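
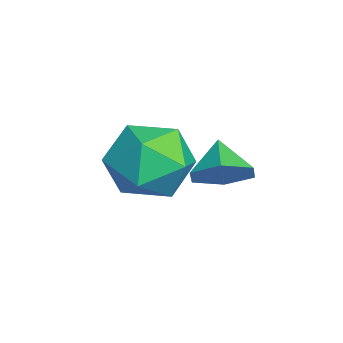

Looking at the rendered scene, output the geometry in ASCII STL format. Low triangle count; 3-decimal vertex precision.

solid 
facet normal -0.683 0.177 0.709
outer loop
vertex 0.352 1.664 1.276
vertex 0.901 0.869 2.003
vertex 1.226 2.033 2.026
endloop
endfacet
facet normal -0.580 0.756 0.304
outer loop
vertex 0.352 1.664 1.276
vertex 1.226 2.033 2.026
vertex 1.183 2.455 0.893
endloop
endfacet
facet normal -0.724 0.581 -0.372
outer loop
vertex 0.352 1.664 1.276
vertex 1.183 2.455 0.893
vertex 0.83 1.552 0.171
endloop
endfacet
facet normal -0.917 -0.106 -0.386
outer loop
vertex 0.352 1.664 1.276
vertex 0.83 1.552 0.171
vertex 0.655 0.572 0.856
endloop
endfacet
facet normal -0.891 -0.356 0.283
outer loop
vertex 0.352 1.664 1.276
vertex 0.655 0.572 0.856
vertex 0.901 0.869 2.003
endloop
endfacet
facet normal 0.111 0.933 0.343
outer loop
vertex 1.183 2.455 0.893
vertex 1.226 2.033 2.026
vertex 2.245 2.148 1.384
endloop
endfacet
facet normal -0.055 -0.004 0.998
outer loop
vertex 1.226 2.033 2.026
vertex 0.901 0.869 2.003
vertex 2.07 1.168 2.069
endloop
endfacet
facet normal -0.393 -0.866 0.309
outer loop
vertex 0.901 0.869 2.003
vertex 0.655 0.572 0.856
vertex 1.717 0.265 1.347
endloop
endfacet
facet normal -0.435 -0.463 -0.773
outer loop
vertex 0.655 0.572 0.856
vertex 0.83 1.552 0.171
vertex 1.674 0.687 0.214
endloop
endfacet
facet normal -0.124 0.649 -0.751
outer loop
vertex 0.83 1.552 0.171
vertex 1.183 2.455 0.893
vertex 1.999 1.851 0.237
endloop
endfacet
facet normal 0.917 0.106 0.386
outer loop
vertex 2.548 1.056 0.964
vertex 2.245 2.148 1.384
vertex 2.07 1.168 2.069
endloop
endfacet
facet normal 0.724 -0.581 0.372
outer loop
vertex 2.548 1.056 0.964
vertex 2.07 1.168 2.069
vertex 1.717 0.265 1.347
endloop
endfacet
facet normal 0.580 -0.756 -0.304
outer loop
vertex 2.548 1.056 0.964
vertex 1.717 0.265 1.347
vertex 1.674 0.687 0.214
endloop
endfacet
facet normal 0.683 -0.177 -0.709
outer loop
vertex 2.548 1.056 0.964
vertex 1.674 0.687 0.214
vertex 1.999 1.851 0.237
endloop
endfacet
facet normal 0.891 0.356 -0.283
outer loop
vertex 2.548 1.056 0.964
vertex 1.999 1.851 0.237
vertex 2.245 2.148 1.384
endloop
endfacet
facet normal 0.435 0.463 0.773
outer loop
vertex 2.07 1.168 2.069
vertex 2.245 2.148 1.384
vertex 1.226 2.033 2.026
endloop
endfacet
facet normal 0.124 -0.649 0.751
outer loop
vertex 1.717 0.265 1.347
vertex 2.07 1.168 2.069
vertex 0.901 0.869 2.003
endloop
endfacet
facet normal -0.111 -0.933 -0.343
outer loop
vertex 1.674 0.687 0.214
vertex 1.717 0.265 1.347
vertex 0.655 0.572 0.856
endloop
endfacet
facet normal 0.055 0.004 -0.998
outer loop
vertex 1.999 1.851 0.237
vertex 1.674 0.687 0.214
vertex 0.83 1.552 0.171
endloop
endfacet
facet normal 0.393 0.866 -0.309
outer loop
vertex 2.245 2.148 1.384
vertex 1.999 1.851 0.237
vertex 1.183 2.455 0.893
endloop
endfacet
facet normal 0.781 0.039 -0.623
outer loop
vertex 4.135 2.79 2.576
vertex 3.636 2.87 1.956
vertex 3.908 3.519 2.337
endloop
endfacet
facet normal 0.030 0.320 0.947
outer loop
vertex 4.135 2.79 2.576
vertex 3.908 3.519 2.337
vertex 2.824 2.83 2.604
endloop
endfacet
facet normal 0.781 0.039 -0.623
outer loop
vertex 3.908 3.519 2.337
vertex 3.636 2.87 1.956
vertex 3.409 3.599 1.717
endloop
endfacet
facet normal -0.406 0.806 0.431
outer loop
vertex 3.908 3.519 2.337
vertex 3.409 3.599 1.717
vertex 2.824 2.83 2.604
endloop
endfacet
facet normal 0.781 0.039 -0.623
outer loop
vertex 3.409 3.599 1.717
vertex 3.636 2.87 1.956
vertex 3.137 2.95 1.336
endloop
endfacet
facet normal -0.869 0.464 -0.171
outer loop
vertex 3.409 3.599 1.717
vertex 3.137 2.95 1.336
vertex 2.824 2.83 2.604
endloop
endfacet
facet normal 0.781 0.039 -0.623
outer loop
vertex 3.137 2.95 1.336
vertex 3.636 2.87 1.956
vertex 3.364 2.222 1.575
endloop
endfacet
facet normal -0.896 -0.363 -0.256
outer loop
vertex 3.137 2.95 1.336
vertex 3.364 2.222 1.575
vertex 2.824 2.83 2.604
endloop
endfacet
facet normal 0.781 0.039 -0.623
outer loop
vertex 3.364 2.222 1.575
vertex 3.636 2.87 1.956
vertex 3.863 2.142 2.195
endloop
endfacet
facet normal -0.460 -0.849 0.260
outer loop
vertex 3.364 2.222 1.575
vertex 3.863 2.142 2.195
vertex 2.824 2.83 2.604
endloop
endfacet
facet normal 0.781 0.039 -0.623
outer loop
vertex 3.863 2.142 2.195
vertex 3.636 2.87 1.956
vertex 4.135 2.79 2.576
endloop
endfacet
facet normal 0.003 -0.508 0.861
outer loop
vertex 3.863 2.142 2.195
vertex 4.135 2.79 2.576
vertex 2.824 2.83 2.604
endloop
endfacet

endsolid


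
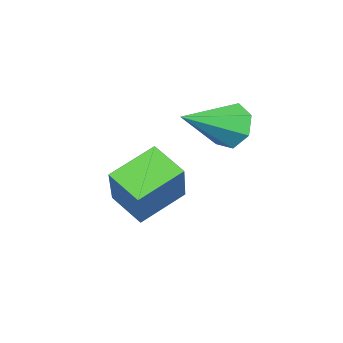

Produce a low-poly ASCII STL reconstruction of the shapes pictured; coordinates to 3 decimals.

solid 
facet normal -0.598 -0.176 -0.782
outer loop
vertex 2.169 -1.944 -3.91
vertex 2.551 -1.116 -4.389
vertex 3.128 -2.711 -4.471
endloop
endfacet
facet normal -0.371 -0.804 0.465
outer loop
vertex 4.169 -2.404 -3.111
vertex 2.169 -1.944 -3.91
vertex 3.128 -2.711 -4.471
endloop
endfacet
facet normal -0.598 -0.176 -0.782
outer loop
vertex 3.128 -2.711 -4.471
vertex 2.551 -1.116 -4.389
vertex 3.51 -1.883 -4.95
endloop
endfacet
facet normal 0.710 -0.568 -0.416
outer loop
vertex 3.51 -1.883 -4.95
vertex 4.169 -2.404 -3.111
vertex 3.128 -2.711 -4.471
endloop
endfacet
facet normal -0.710 0.568 0.416
outer loop
vertex 2.169 -1.944 -3.91
vertex 3.592 -0.809 -3.029
vertex 2.551 -1.116 -4.389
endloop
endfacet
facet normal -0.371 -0.804 0.465
outer loop
vertex 3.21 -1.637 -2.55
vertex 2.169 -1.944 -3.91
vertex 4.169 -2.404 -3.111
endloop
endfacet
facet normal -0.710 0.568 0.416
outer loop
vertex 3.21 -1.637 -2.55
vertex 3.592 -0.809 -3.029
vertex 2.169 -1.944 -3.91
endloop
endfacet
facet normal 0.371 0.804 -0.465
outer loop
vertex 2.551 -1.116 -4.389
vertex 3.592 -0.809 -3.029
vertex 3.51 -1.883 -4.95
endloop
endfacet
facet normal 0.710 -0.568 -0.416
outer loop
vertex 4.551 -1.576 -3.59
vertex 4.169 -2.404 -3.111
vertex 3.51 -1.883 -4.95
endloop
endfacet
facet normal 0.371 0.804 -0.465
outer loop
vertex 3.51 -1.883 -4.95
vertex 3.592 -0.809 -3.029
vertex 4.551 -1.576 -3.59
endloop
endfacet
facet normal 0.598 0.176 0.782
outer loop
vertex 4.551 -1.576 -3.59
vertex 3.21 -1.637 -2.55
vertex 4.169 -2.404 -3.111
endloop
endfacet
facet normal 0.598 0.176 0.782
outer loop
vertex 3.592 -0.809 -3.029
vertex 3.21 -1.637 -2.55
vertex 4.551 -1.576 -3.59
endloop
endfacet
facet normal -0.724 0.529 -0.442
outer loop
vertex 3.162 0.198 -2.35
vertex 2.738 0.028 -1.859
vertex 3.146 0.558 -1.893
endloop
endfacet
facet normal 0.902 0.354 -0.247
outer loop
vertex 3.162 0.198 -2.35
vertex 3.146 0.558 -1.893
vertex 3.882 -0.808 -1.161
endloop
endfacet
facet normal -0.724 0.529 -0.442
outer loop
vertex 3.146 0.558 -1.893
vertex 2.738 0.028 -1.859
vertex 2.823 0.519 -1.411
endloop
endfacet
facet normal 0.641 0.601 0.478
outer loop
vertex 3.146 0.558 -1.893
vertex 2.823 0.519 -1.411
vertex 3.882 -0.808 -1.161
endloop
endfacet
facet normal -0.724 0.529 -0.443
outer loop
vertex 2.823 0.519 -1.411
vertex 2.738 0.028 -1.859
vertex 2.436 0.11 -1.267
endloop
endfacet
facet normal 0.090 0.254 0.963
outer loop
vertex 2.823 0.519 -1.411
vertex 2.436 0.11 -1.267
vertex 3.882 -0.808 -1.161
endloop
endfacet
facet normal -0.724 0.529 -0.443
outer loop
vertex 2.436 0.11 -1.267
vertex 2.738 0.028 -1.859
vertex 2.276 -0.361 -1.568
endloop
endfacet
facet normal -0.332 -0.425 0.842
outer loop
vertex 2.436 0.11 -1.267
vertex 2.276 -0.361 -1.568
vertex 3.882 -0.808 -1.161
endloop
endfacet
facet normal -0.724 0.529 -0.442
outer loop
vertex 2.276 -0.361 -1.568
vertex 2.738 0.028 -1.859
vertex 2.464 -0.539 -2.089
endloop
endfacet
facet normal -0.310 -0.928 0.205
outer loop
vertex 2.276 -0.361 -1.568
vertex 2.464 -0.539 -2.089
vertex 3.882 -0.808 -1.161
endloop
endfacet
facet normal -0.725 0.529 -0.442
outer loop
vertex 2.464 -0.539 -2.089
vertex 2.738 0.028 -1.859
vertex 2.858 -0.29 -2.437
endloop
endfacet
facet normal 0.140 -0.873 -0.467
outer loop
vertex 2.464 -0.539 -2.089
vertex 2.858 -0.29 -2.437
vertex 3.882 -0.808 -1.161
endloop
endfacet
facet normal -0.724 0.530 -0.442
outer loop
vertex 2.858 -0.29 -2.437
vertex 2.738 0.028 -1.859
vertex 3.162 0.198 -2.35
endloop
endfacet
facet normal 0.679 -0.304 -0.668
outer loop
vertex 2.858 -0.29 -2.437
vertex 3.162 0.198 -2.35
vertex 3.882 -0.808 -1.161
endloop
endfacet

endsolid


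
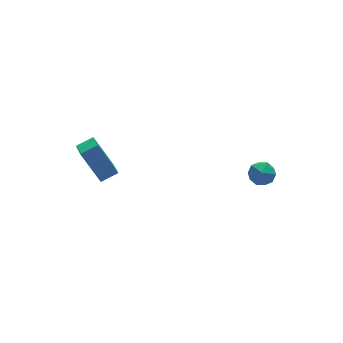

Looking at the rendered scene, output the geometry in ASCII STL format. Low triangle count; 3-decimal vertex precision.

solid 
facet normal 0.086 0.636 0.767
outer loop
vertex 3.032 -1.937 2.296
vertex 2.486 -2.248 2.615
vertex 3.14 -2.479 2.733
endloop
endfacet
facet normal 0.721 0.517 0.463
outer loop
vertex 3.032 -1.937 2.296
vertex 3.14 -2.479 2.733
vertex 3.499 -2.438 2.128
endloop
endfacet
facet normal 0.674 0.704 -0.225
outer loop
vertex 3.032 -1.937 2.296
vertex 3.499 -2.438 2.128
vertex 3.065 -2.18 1.636
endloop
endfacet
facet normal 0.009 0.939 -0.345
outer loop
vertex 3.032 -1.937 2.296
vertex 3.065 -2.18 1.636
vertex 2.439 -2.063 1.937
endloop
endfacet
facet normal -0.353 0.896 0.269
outer loop
vertex 3.032 -1.937 2.296
vertex 2.439 -2.063 1.937
vertex 2.486 -2.248 2.615
endloop
endfacet
facet normal 0.851 -0.184 0.492
outer loop
vertex 3.499 -2.438 2.128
vertex 3.14 -2.479 2.733
vertex 3.241 -3.057 2.343
endloop
endfacet
facet normal -0.175 0.009 0.985
outer loop
vertex 3.14 -2.479 2.733
vertex 2.486 -2.248 2.615
vertex 2.615 -2.94 2.644
endloop
endfacet
facet normal -0.885 0.431 0.179
outer loop
vertex 2.486 -2.248 2.615
vertex 2.439 -2.063 1.937
vertex 2.181 -2.682 2.152
endloop
endfacet
facet normal -0.299 0.497 -0.814
outer loop
vertex 2.439 -2.063 1.937
vertex 3.065 -2.18 1.636
vertex 2.54 -2.641 1.547
endloop
endfacet
facet normal 0.775 0.118 -0.621
outer loop
vertex 3.065 -2.18 1.636
vertex 3.499 -2.438 2.128
vertex 3.194 -2.872 1.665
endloop
endfacet
facet normal -0.009 -0.939 0.345
outer loop
vertex 2.648 -3.183 1.984
vertex 3.241 -3.057 2.343
vertex 2.615 -2.94 2.644
endloop
endfacet
facet normal -0.674 -0.704 0.225
outer loop
vertex 2.648 -3.183 1.984
vertex 2.615 -2.94 2.644
vertex 2.181 -2.682 2.152
endloop
endfacet
facet normal -0.721 -0.517 -0.463
outer loop
vertex 2.648 -3.183 1.984
vertex 2.181 -2.682 2.152
vertex 2.54 -2.641 1.547
endloop
endfacet
facet normal -0.086 -0.636 -0.767
outer loop
vertex 2.648 -3.183 1.984
vertex 2.54 -2.641 1.547
vertex 3.194 -2.872 1.665
endloop
endfacet
facet normal 0.353 -0.896 -0.269
outer loop
vertex 2.648 -3.183 1.984
vertex 3.194 -2.872 1.665
vertex 3.241 -3.057 2.343
endloop
endfacet
facet normal 0.299 -0.497 0.814
outer loop
vertex 2.615 -2.94 2.644
vertex 3.241 -3.057 2.343
vertex 3.14 -2.479 2.733
endloop
endfacet
facet normal -0.775 -0.118 0.621
outer loop
vertex 2.181 -2.682 2.152
vertex 2.615 -2.94 2.644
vertex 2.486 -2.248 2.615
endloop
endfacet
facet normal -0.851 0.184 -0.492
outer loop
vertex 2.54 -2.641 1.547
vertex 2.181 -2.682 2.152
vertex 2.439 -2.063 1.937
endloop
endfacet
facet normal 0.175 -0.009 -0.985
outer loop
vertex 3.194 -2.872 1.665
vertex 2.54 -2.641 1.547
vertex 3.065 -2.18 1.636
endloop
endfacet
facet normal 0.885 -0.431 -0.179
outer loop
vertex 3.241 -3.057 2.343
vertex 3.194 -2.872 1.665
vertex 3.499 -2.438 2.128
endloop
endfacet
facet normal -0.923 0.074 -0.376
outer loop
vertex -3.719 1.658 2.742
vertex -3.503 2.605 2.398
vertex -3.121 0.939 1.134
endloop
endfacet
facet normal -0.209 -0.919 0.333
outer loop
vertex -2.317 0.875 1.462
vertex -3.719 1.658 2.742
vertex -3.121 0.939 1.134
endloop
endfacet
facet normal -0.923 0.074 -0.377
outer loop
vertex -3.121 0.939 1.134
vertex -3.503 2.605 2.398
vertex -2.905 1.886 0.791
endloop
endfacet
facet normal 0.322 -0.386 -0.864
outer loop
vertex -2.905 1.886 0.791
vertex -2.317 0.875 1.462
vertex -3.121 0.939 1.134
endloop
endfacet
facet normal -0.322 0.387 0.864
outer loop
vertex -3.719 1.658 2.742
vertex -2.699 2.541 2.726
vertex -3.503 2.605 2.398
endloop
endfacet
facet normal -0.209 -0.919 0.334
outer loop
vertex -2.915 1.594 3.069
vertex -3.719 1.658 2.742
vertex -2.317 0.875 1.462
endloop
endfacet
facet normal -0.321 0.386 0.865
outer loop
vertex -2.915 1.594 3.069
vertex -2.699 2.541 2.726
vertex -3.719 1.658 2.742
endloop
endfacet
facet normal 0.209 0.919 -0.333
outer loop
vertex -3.503 2.605 2.398
vertex -2.699 2.541 2.726
vertex -2.905 1.886 0.791
endloop
endfacet
facet normal 0.321 -0.387 -0.864
outer loop
vertex -2.101 1.822 1.118
vertex -2.317 0.875 1.462
vertex -2.905 1.886 0.791
endloop
endfacet
facet normal 0.209 0.919 -0.333
outer loop
vertex -2.905 1.886 0.791
vertex -2.699 2.541 2.726
vertex -2.101 1.822 1.118
endloop
endfacet
facet normal 0.923 -0.074 0.377
outer loop
vertex -2.101 1.822 1.118
vertex -2.915 1.594 3.069
vertex -2.317 0.875 1.462
endloop
endfacet
facet normal 0.923 -0.074 0.377
outer loop
vertex -2.699 2.541 2.726
vertex -2.915 1.594 3.069
vertex -2.101 1.822 1.118
endloop
endfacet

endsolid


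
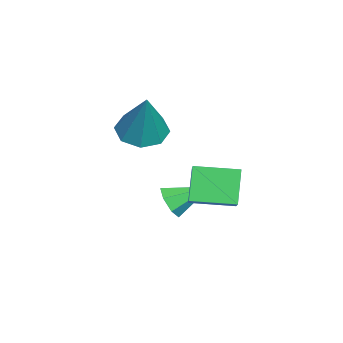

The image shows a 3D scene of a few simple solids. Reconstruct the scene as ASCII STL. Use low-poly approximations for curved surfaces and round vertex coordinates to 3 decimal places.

solid 
facet normal -0.546 -0.006 0.838
outer loop
vertex 1.259 -0.547 0.619
vertex 1.103 0.599 0.526
vertex 0.424 -0.705 0.074
endloop
endfacet
facet normal 0.134 -0.988 0.081
outer loop
vertex 0.997 -0.699 -0.806
vertex 1.259 -0.547 0.619
vertex 0.424 -0.705 0.074
endloop
endfacet
facet normal -0.547 -0.006 0.837
outer loop
vertex 0.424 -0.705 0.074
vertex 1.103 0.599 0.526
vertex 0.268 0.441 -0.02
endloop
endfacet
facet normal -0.827 -0.157 -0.540
outer loop
vertex 0.268 0.441 -0.02
vertex 0.997 -0.699 -0.806
vertex 0.424 -0.705 0.074
endloop
endfacet
facet normal 0.827 0.156 0.540
outer loop
vertex 1.259 -0.547 0.619
vertex 1.676 0.605 -0.354
vertex 1.103 0.599 0.526
endloop
endfacet
facet normal 0.134 -0.988 0.081
outer loop
vertex 1.832 -0.541 -0.26
vertex 1.259 -0.547 0.619
vertex 0.997 -0.699 -0.806
endloop
endfacet
facet normal 0.827 0.157 0.540
outer loop
vertex 1.832 -0.541 -0.26
vertex 1.676 0.605 -0.354
vertex 1.259 -0.547 0.619
endloop
endfacet
facet normal -0.134 0.988 -0.081
outer loop
vertex 1.103 0.599 0.526
vertex 1.676 0.605 -0.354
vertex 0.268 0.441 -0.02
endloop
endfacet
facet normal -0.827 -0.156 -0.540
outer loop
vertex 0.841 0.447 -0.899
vertex 0.997 -0.699 -0.806
vertex 0.268 0.441 -0.02
endloop
endfacet
facet normal -0.134 0.988 -0.081
outer loop
vertex 0.268 0.441 -0.02
vertex 1.676 0.605 -0.354
vertex 0.841 0.447 -0.899
endloop
endfacet
facet normal 0.546 0.006 -0.837
outer loop
vertex 0.841 0.447 -0.899
vertex 1.832 -0.541 -0.26
vertex 0.997 -0.699 -0.806
endloop
endfacet
facet normal 0.546 0.006 -0.838
outer loop
vertex 1.676 0.605 -0.354
vertex 1.832 -0.541 -0.26
vertex 0.841 0.447 -0.899
endloop
endfacet
facet normal 0.171 -0.865 -0.471
outer loop
vertex -0.303 -1.157 -2.11
vertex -0.551 -1.418 -1.721
vertex -0.756 -1.216 -2.166
endloop
endfacet
facet normal -0.024 0.779 -0.627
outer loop
vertex -0.303 -1.157 -2.11
vertex -0.756 -1.216 -2.166
vertex -0.749 -0.422 -1.179
endloop
endfacet
facet normal 0.171 -0.865 -0.472
outer loop
vertex -0.756 -1.216 -2.166
vertex -0.551 -1.418 -1.721
vertex -1.054 -1.427 -1.887
endloop
endfacet
facet normal -0.751 0.517 -0.411
outer loop
vertex -0.756 -1.216 -2.166
vertex -1.054 -1.427 -1.887
vertex -0.749 -0.422 -1.179
endloop
endfacet
facet normal 0.171 -0.865 -0.471
outer loop
vertex -1.054 -1.427 -1.887
vertex -0.551 -1.418 -1.721
vertex -0.974 -1.631 -1.483
endloop
endfacet
facet normal -0.961 0.116 0.249
outer loop
vertex -1.054 -1.427 -1.887
vertex -0.974 -1.631 -1.483
vertex -0.749 -0.422 -1.179
endloop
endfacet
facet normal 0.172 -0.866 -0.470
outer loop
vertex -0.974 -1.631 -1.483
vertex -0.551 -1.418 -1.721
vertex -0.575 -1.674 -1.258
endloop
endfacet
facet normal -0.497 -0.123 0.859
outer loop
vertex -0.974 -1.631 -1.483
vertex -0.575 -1.674 -1.258
vertex -0.749 -0.422 -1.179
endloop
endfacet
facet normal 0.173 -0.866 -0.470
outer loop
vertex -0.575 -1.674 -1.258
vertex -0.551 -1.418 -1.721
vertex -0.158 -1.524 -1.381
endloop
endfacet
facet normal 0.290 -0.020 0.957
outer loop
vertex -0.575 -1.674 -1.258
vertex -0.158 -1.524 -1.381
vertex -0.749 -0.422 -1.179
endloop
endfacet
facet normal 0.173 -0.866 -0.470
outer loop
vertex -0.158 -1.524 -1.381
vertex -0.551 -1.418 -1.721
vertex -0.037 -1.294 -1.76
endloop
endfacet
facet normal 0.811 0.349 0.470
outer loop
vertex -0.158 -1.524 -1.381
vertex -0.037 -1.294 -1.76
vertex -0.749 -0.422 -1.179
endloop
endfacet
facet normal 0.173 -0.865 -0.470
outer loop
vertex -0.037 -1.294 -1.76
vertex -0.551 -1.418 -1.721
vertex -0.303 -1.157 -2.11
endloop
endfacet
facet normal 0.671 0.704 -0.234
outer loop
vertex -0.037 -1.294 -1.76
vertex -0.303 -1.157 -2.11
vertex -0.749 -0.422 -1.179
endloop
endfacet
facet normal -0.437 -0.164 -0.884
outer loop
vertex -0.463 -2.151 0.218
vertex -1.089 -2.231 0.542
vertex -0.734 -1.682 0.265
endloop
endfacet
facet normal 0.859 0.505 -0.088
outer loop
vertex -0.463 -2.151 0.218
vertex -0.734 -1.682 0.265
vertex -0.391 -1.969 1.958
endloop
endfacet
facet normal -0.438 -0.163 -0.884
outer loop
vertex -0.734 -1.682 0.265
vertex -1.089 -2.231 0.542
vertex -1.213 -1.535 0.475
endloop
endfacet
facet normal 0.329 0.940 0.093
outer loop
vertex -0.734 -1.682 0.265
vertex -1.213 -1.535 0.475
vertex -0.391 -1.969 1.958
endloop
endfacet
facet normal -0.437 -0.163 -0.885
outer loop
vertex -1.213 -1.535 0.475
vertex -1.089 -2.231 0.542
vertex -1.62 -1.795 0.724
endloop
endfacet
facet normal -0.295 0.860 0.415
outer loop
vertex -1.213 -1.535 0.475
vertex -1.62 -1.795 0.724
vertex -0.391 -1.969 1.958
endloop
endfacet
facet normal -0.437 -0.162 -0.885
outer loop
vertex -1.62 -1.795 0.724
vertex -1.089 -2.231 0.542
vertex -1.716 -2.311 0.866
endloop
endfacet
facet normal -0.651 0.312 0.692
outer loop
vertex -1.62 -1.795 0.724
vertex -1.716 -2.311 0.866
vertex -0.391 -1.969 1.958
endloop
endfacet
facet normal -0.436 -0.164 -0.885
outer loop
vertex -1.716 -2.311 0.866
vertex -1.089 -2.231 0.542
vertex -1.445 -2.779 0.819
endloop
endfacet
facet normal -0.527 -0.382 0.759
outer loop
vertex -1.716 -2.311 0.866
vertex -1.445 -2.779 0.819
vertex -0.391 -1.969 1.958
endloop
endfacet
facet normal -0.437 -0.164 -0.885
outer loop
vertex -1.445 -2.779 0.819
vertex -1.089 -2.231 0.542
vertex -0.966 -2.927 0.61
endloop
endfacet
facet normal 0.001 -0.815 0.579
outer loop
vertex -1.445 -2.779 0.819
vertex -0.966 -2.927 0.61
vertex -0.391 -1.969 1.958
endloop
endfacet
facet normal -0.436 -0.164 -0.885
outer loop
vertex -0.966 -2.927 0.61
vertex -1.089 -2.231 0.542
vertex -0.559 -2.666 0.361
endloop
endfacet
facet normal 0.628 -0.736 0.255
outer loop
vertex -0.966 -2.927 0.61
vertex -0.559 -2.666 0.361
vertex -0.391 -1.969 1.958
endloop
endfacet
facet normal -0.437 -0.164 -0.884
outer loop
vertex -0.559 -2.666 0.361
vertex -1.089 -2.231 0.542
vertex -0.463 -2.151 0.218
endloop
endfacet
facet normal 0.982 -0.189 -0.021
outer loop
vertex -0.559 -2.666 0.361
vertex -0.463 -2.151 0.218
vertex -0.391 -1.969 1.958
endloop
endfacet

endsolid


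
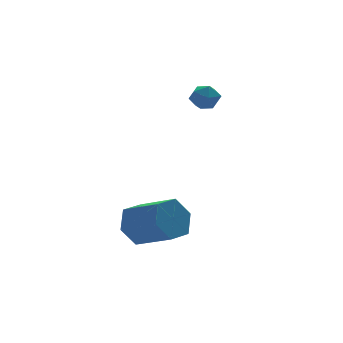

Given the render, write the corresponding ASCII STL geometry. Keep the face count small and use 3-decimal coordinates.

solid 
facet normal -0.299 0.952 0.064
outer loop
vertex 0.995 2.075 3.463
vertex 0.281 1.844 3.56
vertex 0.731 1.945 4.16
endloop
endfacet
facet normal 0.370 0.878 0.304
outer loop
vertex 0.995 2.075 3.463
vertex 0.731 1.945 4.16
vertex 1.428 1.717 3.97
endloop
endfacet
facet normal 0.763 0.606 -0.224
outer loop
vertex 0.995 2.075 3.463
vertex 1.428 1.717 3.97
vertex 1.408 1.477 3.253
endloop
endfacet
facet normal 0.339 0.511 -0.790
outer loop
vertex 0.995 2.075 3.463
vertex 1.408 1.477 3.253
vertex 0.699 1.555 2.999
endloop
endfacet
facet normal -0.318 0.726 -0.610
outer loop
vertex 0.995 2.075 3.463
vertex 0.699 1.555 2.999
vertex 0.281 1.844 3.56
endloop
endfacet
facet normal 0.362 0.406 0.839
outer loop
vertex 1.428 1.717 3.97
vertex 0.731 1.945 4.16
vertex 0.981 1.265 4.381
endloop
endfacet
facet normal -0.721 0.525 0.452
outer loop
vertex 0.731 1.945 4.16
vertex 0.281 1.844 3.56
vertex 0.272 1.343 4.127
endloop
endfacet
facet normal -0.751 0.159 -0.641
outer loop
vertex 0.281 1.844 3.56
vertex 0.699 1.555 2.999
vertex 0.252 1.103 3.41
endloop
endfacet
facet normal 0.313 -0.188 -0.931
outer loop
vertex 0.699 1.555 2.999
vertex 1.408 1.477 3.253
vertex 0.949 0.875 3.22
endloop
endfacet
facet normal 0.999 -0.036 -0.016
outer loop
vertex 1.408 1.477 3.253
vertex 1.428 1.717 3.97
vertex 1.399 0.976 3.82
endloop
endfacet
facet normal -0.339 -0.511 0.790
outer loop
vertex 0.685 0.745 3.917
vertex 0.981 1.265 4.381
vertex 0.272 1.343 4.127
endloop
endfacet
facet normal -0.763 -0.606 0.224
outer loop
vertex 0.685 0.745 3.917
vertex 0.272 1.343 4.127
vertex 0.252 1.103 3.41
endloop
endfacet
facet normal -0.370 -0.878 -0.304
outer loop
vertex 0.685 0.745 3.917
vertex 0.252 1.103 3.41
vertex 0.949 0.875 3.22
endloop
endfacet
facet normal 0.299 -0.952 -0.064
outer loop
vertex 0.685 0.745 3.917
vertex 0.949 0.875 3.22
vertex 1.399 0.976 3.82
endloop
endfacet
facet normal 0.318 -0.726 0.610
outer loop
vertex 0.685 0.745 3.917
vertex 1.399 0.976 3.82
vertex 0.981 1.265 4.381
endloop
endfacet
facet normal -0.313 0.188 0.931
outer loop
vertex 0.272 1.343 4.127
vertex 0.981 1.265 4.381
vertex 0.731 1.945 4.16
endloop
endfacet
facet normal -0.999 0.036 0.016
outer loop
vertex 0.252 1.103 3.41
vertex 0.272 1.343 4.127
vertex 0.281 1.844 3.56
endloop
endfacet
facet normal -0.362 -0.406 -0.839
outer loop
vertex 0.949 0.875 3.22
vertex 0.252 1.103 3.41
vertex 0.699 1.555 2.999
endloop
endfacet
facet normal 0.721 -0.525 -0.452
outer loop
vertex 1.399 0.976 3.82
vertex 0.949 0.875 3.22
vertex 1.408 1.477 3.253
endloop
endfacet
facet normal 0.751 -0.159 0.641
outer loop
vertex 0.981 1.265 4.381
vertex 1.399 0.976 3.82
vertex 1.428 1.717 3.97
endloop
endfacet
facet normal -0.417 0.805 -0.422
outer loop
vertex -3.112 -1.963 -2.507
vertex -3.703 -1.803 -1.618
vertex -2.729 -1.346 -1.708
endloop
endfacet
facet normal 0.837 0.159 -0.524
outer loop
vertex -3.112 -1.963 -2.507
vertex -2.729 -1.346 -1.708
vertex -2.286 -3.557 -1.672
endloop
endfacet
facet normal 0.837 0.159 -0.524
outer loop
vertex -2.286 -3.557 -1.672
vertex -2.729 -1.346 -1.708
vertex -1.903 -2.94 -0.873
endloop
endfacet
facet normal 0.417 -0.805 0.422
outer loop
vertex -2.286 -3.557 -1.672
vertex -1.903 -2.94 -0.873
vertex -2.877 -3.397 -0.782
endloop
endfacet
facet normal -0.417 0.805 -0.422
outer loop
vertex -2.729 -1.346 -1.708
vertex -3.703 -1.803 -1.618
vertex -3.32 -1.186 -0.818
endloop
endfacet
facet normal 0.726 0.574 0.379
outer loop
vertex -2.729 -1.346 -1.708
vertex -3.32 -1.186 -0.818
vertex -1.903 -2.94 -0.873
endloop
endfacet
facet normal 0.726 0.574 0.379
outer loop
vertex -1.903 -2.94 -0.873
vertex -3.32 -1.186 -0.818
vertex -2.494 -2.78 0.017
endloop
endfacet
facet normal 0.417 -0.805 0.422
outer loop
vertex -1.903 -2.94 -0.873
vertex -2.494 -2.78 0.017
vertex -2.877 -3.397 -0.782
endloop
endfacet
facet normal -0.417 0.805 -0.422
outer loop
vertex -3.32 -1.186 -0.818
vertex -3.703 -1.803 -1.618
vertex -4.294 -1.643 -0.728
endloop
endfacet
facet normal -0.111 0.415 0.903
outer loop
vertex -3.32 -1.186 -0.818
vertex -4.294 -1.643 -0.728
vertex -2.494 -2.78 0.017
endloop
endfacet
facet normal -0.111 0.415 0.903
outer loop
vertex -2.494 -2.78 0.017
vertex -4.294 -1.643 -0.728
vertex -3.468 -3.237 0.107
endloop
endfacet
facet normal 0.417 -0.805 0.422
outer loop
vertex -2.494 -2.78 0.017
vertex -3.468 -3.237 0.107
vertex -2.877 -3.397 -0.782
endloop
endfacet
facet normal -0.417 0.805 -0.422
outer loop
vertex -4.294 -1.643 -0.728
vertex -3.703 -1.803 -1.618
vertex -4.677 -2.26 -1.527
endloop
endfacet
facet normal -0.837 -0.159 0.524
outer loop
vertex -4.294 -1.643 -0.728
vertex -4.677 -2.26 -1.527
vertex -3.468 -3.237 0.107
endloop
endfacet
facet normal -0.837 -0.159 0.524
outer loop
vertex -3.468 -3.237 0.107
vertex -4.677 -2.26 -1.527
vertex -3.851 -3.854 -0.692
endloop
endfacet
facet normal 0.417 -0.805 0.422
outer loop
vertex -3.468 -3.237 0.107
vertex -3.851 -3.854 -0.692
vertex -2.877 -3.397 -0.782
endloop
endfacet
facet normal -0.417 0.805 -0.422
outer loop
vertex -4.677 -2.26 -1.527
vertex -3.703 -1.803 -1.618
vertex -4.086 -2.42 -2.417
endloop
endfacet
facet normal -0.726 -0.574 -0.379
outer loop
vertex -4.677 -2.26 -1.527
vertex -4.086 -2.42 -2.417
vertex -3.851 -3.854 -0.692
endloop
endfacet
facet normal -0.726 -0.574 -0.379
outer loop
vertex -3.851 -3.854 -0.692
vertex -4.086 -2.42 -2.417
vertex -3.26 -4.014 -1.582
endloop
endfacet
facet normal 0.417 -0.805 0.422
outer loop
vertex -3.851 -3.854 -0.692
vertex -3.26 -4.014 -1.582
vertex -2.877 -3.397 -0.782
endloop
endfacet
facet normal -0.417 0.805 -0.422
outer loop
vertex -4.086 -2.42 -2.417
vertex -3.703 -1.803 -1.618
vertex -3.112 -1.963 -2.507
endloop
endfacet
facet normal 0.111 -0.415 -0.903
outer loop
vertex -4.086 -2.42 -2.417
vertex -3.112 -1.963 -2.507
vertex -3.26 -4.014 -1.582
endloop
endfacet
facet normal 0.111 -0.415 -0.903
outer loop
vertex -3.26 -4.014 -1.582
vertex -3.112 -1.963 -2.507
vertex -2.286 -3.557 -1.672
endloop
endfacet
facet normal 0.417 -0.805 0.422
outer loop
vertex -3.26 -4.014 -1.582
vertex -2.286 -3.557 -1.672
vertex -2.877 -3.397 -0.782
endloop
endfacet

endsolid


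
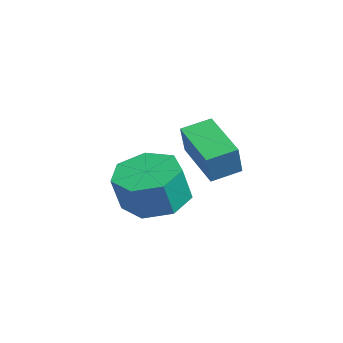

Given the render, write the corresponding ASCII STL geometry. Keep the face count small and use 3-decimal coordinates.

solid 
facet normal -0.241 0.275 -0.931
outer loop
vertex 0.117 -3.475 -2.773
vertex -0.843 -3.736 -2.601
vertex -0.397 -2.842 -2.453
endloop
endfacet
facet normal 0.773 0.635 -0.014
outer loop
vertex 0.117 -3.475 -2.773
vertex -0.397 -2.842 -2.453
vertex 0.424 -3.823 -1.591
endloop
endfacet
facet normal 0.772 0.635 -0.013
outer loop
vertex 0.424 -3.823 -1.591
vertex -0.397 -2.842 -2.453
vertex -0.091 -3.19 -1.271
endloop
endfacet
facet normal 0.241 -0.274 0.931
outer loop
vertex 0.424 -3.823 -1.591
vertex -0.091 -3.19 -1.271
vertex -0.537 -4.084 -1.419
endloop
endfacet
facet normal -0.241 0.274 -0.931
outer loop
vertex -0.397 -2.842 -2.453
vertex -0.843 -3.736 -2.601
vertex -1.247 -2.882 -2.245
endloop
endfacet
facet normal 0.023 0.961 0.277
outer loop
vertex -0.397 -2.842 -2.453
vertex -1.247 -2.882 -2.245
vertex -0.091 -3.19 -1.271
endloop
endfacet
facet normal 0.023 0.961 0.277
outer loop
vertex -0.091 -3.19 -1.271
vertex -1.247 -2.882 -2.245
vertex -0.941 -3.23 -1.063
endloop
endfacet
facet normal 0.241 -0.274 0.931
outer loop
vertex -0.091 -3.19 -1.271
vertex -0.941 -3.23 -1.063
vertex -0.537 -4.084 -1.419
endloop
endfacet
facet normal -0.241 0.274 -0.931
outer loop
vertex -1.247 -2.882 -2.245
vertex -0.843 -3.736 -2.601
vertex -1.793 -3.565 -2.305
endloop
endfacet
facet normal -0.744 0.563 0.359
outer loop
vertex -1.247 -2.882 -2.245
vertex -1.793 -3.565 -2.305
vertex -0.941 -3.23 -1.063
endloop
endfacet
facet normal -0.744 0.564 0.358
outer loop
vertex -0.941 -3.23 -1.063
vertex -1.793 -3.565 -2.305
vertex -1.487 -3.913 -1.122
endloop
endfacet
facet normal 0.242 -0.274 0.931
outer loop
vertex -0.941 -3.23 -1.063
vertex -1.487 -3.913 -1.122
vertex -0.537 -4.084 -1.419
endloop
endfacet
facet normal -0.241 0.274 -0.931
outer loop
vertex -1.793 -3.565 -2.305
vertex -0.843 -3.736 -2.601
vertex -1.624 -4.377 -2.588
endloop
endfacet
facet normal -0.951 -0.257 0.170
outer loop
vertex -1.793 -3.565 -2.305
vertex -1.624 -4.377 -2.588
vertex -1.487 -3.913 -1.122
endloop
endfacet
facet normal -0.951 -0.258 0.170
outer loop
vertex -1.487 -3.913 -1.122
vertex -1.624 -4.377 -2.588
vertex -1.318 -4.725 -1.406
endloop
endfacet
facet normal 0.241 -0.275 0.931
outer loop
vertex -1.487 -3.913 -1.122
vertex -1.318 -4.725 -1.406
vertex -0.537 -4.084 -1.419
endloop
endfacet
facet normal -0.241 0.274 -0.931
outer loop
vertex -1.624 -4.377 -2.588
vertex -0.843 -3.736 -2.601
vertex -0.866 -4.706 -2.881
endloop
endfacet
facet normal -0.441 -0.885 -0.147
outer loop
vertex -1.624 -4.377 -2.588
vertex -0.866 -4.706 -2.881
vertex -1.318 -4.725 -1.406
endloop
endfacet
facet normal -0.441 -0.885 -0.147
outer loop
vertex -1.318 -4.725 -1.406
vertex -0.866 -4.706 -2.881
vertex -0.56 -5.054 -1.699
endloop
endfacet
facet normal 0.241 -0.274 0.931
outer loop
vertex -1.318 -4.725 -1.406
vertex -0.56 -5.054 -1.699
vertex -0.537 -4.084 -1.419
endloop
endfacet
facet normal -0.241 0.274 -0.931
outer loop
vertex -0.866 -4.706 -2.881
vertex -0.843 -3.736 -2.601
vertex -0.091 -4.305 -2.963
endloop
endfacet
facet normal 0.400 -0.846 -0.353
outer loop
vertex -0.866 -4.706 -2.881
vertex -0.091 -4.305 -2.963
vertex -0.56 -5.054 -1.699
endloop
endfacet
facet normal 0.400 -0.846 -0.353
outer loop
vertex -0.56 -5.054 -1.699
vertex -0.091 -4.305 -2.963
vertex 0.215 -4.653 -1.781
endloop
endfacet
facet normal 0.241 -0.274 0.931
outer loop
vertex -0.56 -5.054 -1.699
vertex 0.215 -4.653 -1.781
vertex -0.537 -4.084 -1.419
endloop
endfacet
facet normal -0.241 0.274 -0.931
outer loop
vertex -0.091 -4.305 -2.963
vertex -0.843 -3.736 -2.601
vertex 0.117 -3.475 -2.773
endloop
endfacet
facet normal 0.941 -0.169 -0.293
outer loop
vertex -0.091 -4.305 -2.963
vertex 0.117 -3.475 -2.773
vertex 0.215 -4.653 -1.781
endloop
endfacet
facet normal 0.941 -0.170 -0.294
outer loop
vertex 0.215 -4.653 -1.781
vertex 0.117 -3.475 -2.773
vertex 0.424 -3.823 -1.591
endloop
endfacet
facet normal 0.241 -0.274 0.931
outer loop
vertex 0.215 -4.653 -1.781
vertex 0.424 -3.823 -1.591
vertex -0.537 -4.084 -1.419
endloop
endfacet
facet normal -0.904 -0.218 0.367
outer loop
vertex -3.617 -2.434 -1.178
vertex -3.732 -1.482 -0.896
vertex -4.111 -2.179 -2.242
endloop
endfacet
facet normal 0.115 -0.953 -0.282
outer loop
vertex -2.528 -1.798 -2.884
vertex -3.617 -2.434 -1.178
vertex -4.111 -2.179 -2.242
endloop
endfacet
facet normal -0.905 -0.217 0.367
outer loop
vertex -4.111 -2.179 -2.242
vertex -3.732 -1.482 -0.896
vertex -4.225 -1.226 -1.96
endloop
endfacet
facet normal -0.411 0.213 -0.886
outer loop
vertex -4.225 -1.226 -1.96
vertex -2.528 -1.798 -2.884
vertex -4.111 -2.179 -2.242
endloop
endfacet
facet normal 0.411 -0.213 0.887
outer loop
vertex -3.617 -2.434 -1.178
vertex -2.149 -1.101 -1.538
vertex -3.732 -1.482 -0.896
endloop
endfacet
facet normal 0.114 -0.953 -0.282
outer loop
vertex -2.035 -2.054 -1.82
vertex -3.617 -2.434 -1.178
vertex -2.528 -1.798 -2.884
endloop
endfacet
facet normal 0.411 -0.213 0.886
outer loop
vertex -2.035 -2.054 -1.82
vertex -2.149 -1.101 -1.538
vertex -3.617 -2.434 -1.178
endloop
endfacet
facet normal -0.115 0.952 0.282
outer loop
vertex -3.732 -1.482 -0.896
vertex -2.149 -1.101 -1.538
vertex -4.225 -1.226 -1.96
endloop
endfacet
facet normal -0.411 0.213 -0.886
outer loop
vertex -2.643 -0.846 -2.602
vertex -2.528 -1.798 -2.884
vertex -4.225 -1.226 -1.96
endloop
endfacet
facet normal -0.115 0.953 0.282
outer loop
vertex -4.225 -1.226 -1.96
vertex -2.149 -1.101 -1.538
vertex -2.643 -0.846 -2.602
endloop
endfacet
facet normal 0.904 0.218 -0.367
outer loop
vertex -2.643 -0.846 -2.602
vertex -2.035 -2.054 -1.82
vertex -2.528 -1.798 -2.884
endloop
endfacet
facet normal 0.904 0.217 -0.368
outer loop
vertex -2.149 -1.101 -1.538
vertex -2.035 -2.054 -1.82
vertex -2.643 -0.846 -2.602
endloop
endfacet

endsolid


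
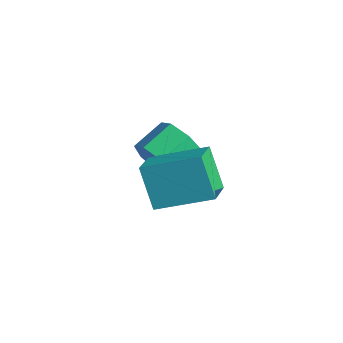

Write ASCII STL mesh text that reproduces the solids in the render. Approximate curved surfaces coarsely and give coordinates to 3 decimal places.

solid 
facet normal 0.130 -0.930 -0.343
outer loop
vertex 0.202 -0.932 -2.655
vertex -0.413 -0.759 -3.358
vertex 0.528 -0.63 -3.35
endloop
endfacet
facet normal 0.909 -0.026 0.415
outer loop
vertex 0.202 -0.932 -2.655
vertex 0.528 -0.63 -3.35
vertex 0.029 0.306 -2.199
endloop
endfacet
facet normal 0.909 -0.026 0.415
outer loop
vertex 0.029 0.306 -2.199
vertex 0.528 -0.63 -3.35
vertex 0.355 0.607 -2.894
endloop
endfacet
facet normal -0.129 0.931 0.342
outer loop
vertex 0.029 0.306 -2.199
vertex 0.355 0.607 -2.894
vertex -0.587 0.479 -2.902
endloop
endfacet
facet normal 0.130 -0.930 -0.344
outer loop
vertex 0.528 -0.63 -3.35
vertex -0.413 -0.759 -3.358
vertex 0.145 -0.425 -4.05
endloop
endfacet
facet normal 0.876 0.270 -0.400
outer loop
vertex 0.528 -0.63 -3.35
vertex 0.145 -0.425 -4.05
vertex 0.355 0.607 -2.894
endloop
endfacet
facet normal 0.876 0.270 -0.400
outer loop
vertex 0.355 0.607 -2.894
vertex 0.145 -0.425 -4.05
vertex -0.028 0.812 -3.594
endloop
endfacet
facet normal -0.129 0.930 0.343
outer loop
vertex 0.355 0.607 -2.894
vertex -0.028 0.812 -3.594
vertex -0.587 0.479 -2.902
endloop
endfacet
facet normal 0.131 -0.930 -0.343
outer loop
vertex 0.145 -0.425 -4.05
vertex -0.413 -0.759 -3.358
vertex -0.658 -0.472 -4.23
endloop
endfacet
facet normal 0.184 0.363 -0.914
outer loop
vertex 0.145 -0.425 -4.05
vertex -0.658 -0.472 -4.23
vertex -0.028 0.812 -3.594
endloop
endfacet
facet normal 0.184 0.362 -0.914
outer loop
vertex -0.028 0.812 -3.594
vertex -0.658 -0.472 -4.23
vertex -0.831 0.766 -3.774
endloop
endfacet
facet normal -0.130 0.930 0.343
outer loop
vertex -0.028 0.812 -3.594
vertex -0.831 0.766 -3.774
vertex -0.587 0.479 -2.902
endloop
endfacet
facet normal 0.130 -0.930 -0.343
outer loop
vertex -0.658 -0.472 -4.23
vertex -0.413 -0.759 -3.358
vertex -1.277 -0.734 -3.753
endloop
endfacet
facet normal -0.647 0.182 -0.740
outer loop
vertex -0.658 -0.472 -4.23
vertex -1.277 -0.734 -3.753
vertex -0.831 0.766 -3.774
endloop
endfacet
facet normal -0.648 0.182 -0.740
outer loop
vertex -0.831 0.766 -3.774
vertex -1.277 -0.734 -3.753
vertex -1.45 0.503 -3.297
endloop
endfacet
facet normal -0.131 0.930 0.343
outer loop
vertex -0.831 0.766 -3.774
vertex -1.45 0.503 -3.297
vertex -0.587 0.479 -2.902
endloop
endfacet
facet normal 0.130 -0.930 -0.343
outer loop
vertex -1.277 -0.734 -3.753
vertex -0.413 -0.759 -3.358
vertex -1.246 -1.015 -2.978
endloop
endfacet
facet normal -0.991 -0.135 -0.009
outer loop
vertex -1.277 -0.734 -3.753
vertex -1.246 -1.015 -2.978
vertex -1.45 0.503 -3.297
endloop
endfacet
facet normal -0.991 -0.135 -0.009
outer loop
vertex -1.45 0.503 -3.297
vertex -1.246 -1.015 -2.978
vertex -1.419 0.222 -2.522
endloop
endfacet
facet normal -0.131 0.930 0.343
outer loop
vertex -1.45 0.503 -3.297
vertex -1.419 0.222 -2.522
vertex -0.587 0.479 -2.902
endloop
endfacet
facet normal 0.130 -0.930 -0.343
outer loop
vertex -1.246 -1.015 -2.978
vertex -0.413 -0.759 -3.358
vertex -0.587 -1.103 -2.49
endloop
endfacet
facet normal -0.587 -0.351 0.729
outer loop
vertex -1.246 -1.015 -2.978
vertex -0.587 -1.103 -2.49
vertex -1.419 0.222 -2.522
endloop
endfacet
facet normal -0.588 -0.351 0.729
outer loop
vertex -1.419 0.222 -2.522
vertex -0.587 -1.103 -2.49
vertex -0.761 0.134 -2.034
endloop
endfacet
facet normal -0.130 0.930 0.344
outer loop
vertex -1.419 0.222 -2.522
vertex -0.761 0.134 -2.034
vertex -0.587 0.479 -2.902
endloop
endfacet
facet normal 0.130 -0.930 -0.343
outer loop
vertex -0.587 -1.103 -2.49
vertex -0.413 -0.759 -3.358
vertex 0.202 -0.932 -2.655
endloop
endfacet
facet normal 0.257 -0.302 0.918
outer loop
vertex -0.587 -1.103 -2.49
vertex 0.202 -0.932 -2.655
vertex -0.761 0.134 -2.034
endloop
endfacet
facet normal 0.257 -0.302 0.918
outer loop
vertex -0.761 0.134 -2.034
vertex 0.202 -0.932 -2.655
vertex 0.029 0.306 -2.199
endloop
endfacet
facet normal -0.131 0.930 0.343
outer loop
vertex -0.761 0.134 -2.034
vertex 0.029 0.306 -2.199
vertex -0.587 0.479 -2.902
endloop
endfacet
facet normal -0.546 0.061 0.835
outer loop
vertex 1.784 -2.912 -0.605
vertex 3.022 -1.45 0.098
vertex 1.068 -2.051 -1.136
endloop
endfacet
facet normal -0.607 -0.717 -0.344
outer loop
vertex 1.958 -2.15 -2.498
vertex 1.784 -2.912 -0.605
vertex 1.068 -2.051 -1.136
endloop
endfacet
facet normal -0.546 0.061 0.835
outer loop
vertex 1.068 -2.051 -1.136
vertex 3.022 -1.45 0.098
vertex 2.305 -0.589 -0.434
endloop
endfacet
facet normal -0.578 0.695 -0.428
outer loop
vertex 2.305 -0.589 -0.434
vertex 1.958 -2.15 -2.498
vertex 1.068 -2.051 -1.136
endloop
endfacet
facet normal 0.578 -0.695 0.428
outer loop
vertex 1.784 -2.912 -0.605
vertex 3.912 -1.549 -1.264
vertex 3.022 -1.45 0.098
endloop
endfacet
facet normal -0.606 -0.717 -0.344
outer loop
vertex 2.675 -3.011 -1.966
vertex 1.784 -2.912 -0.605
vertex 1.958 -2.15 -2.498
endloop
endfacet
facet normal 0.578 -0.695 0.429
outer loop
vertex 2.675 -3.011 -1.966
vertex 3.912 -1.549 -1.264
vertex 1.784 -2.912 -0.605
endloop
endfacet
facet normal 0.606 0.717 0.344
outer loop
vertex 3.022 -1.45 0.098
vertex 3.912 -1.549 -1.264
vertex 2.305 -0.589 -0.434
endloop
endfacet
facet normal -0.577 0.695 -0.429
outer loop
vertex 3.196 -0.688 -1.795
vertex 1.958 -2.15 -2.498
vertex 2.305 -0.589 -0.434
endloop
endfacet
facet normal 0.606 0.717 0.345
outer loop
vertex 2.305 -0.589 -0.434
vertex 3.912 -1.549 -1.264
vertex 3.196 -0.688 -1.795
endloop
endfacet
facet normal 0.546 -0.061 -0.835
outer loop
vertex 3.196 -0.688 -1.795
vertex 2.675 -3.011 -1.966
vertex 1.958 -2.15 -2.498
endloop
endfacet
facet normal 0.546 -0.061 -0.835
outer loop
vertex 3.912 -1.549 -1.264
vertex 2.675 -3.011 -1.966
vertex 3.196 -0.688 -1.795
endloop
endfacet

endsolid


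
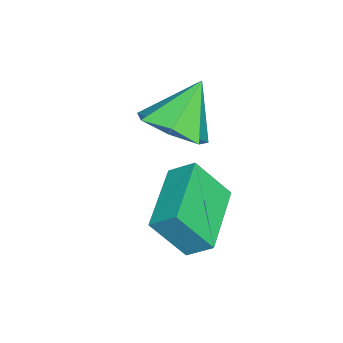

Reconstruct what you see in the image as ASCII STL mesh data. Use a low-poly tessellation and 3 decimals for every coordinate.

solid 
facet normal -0.983 -0.001 0.183
outer loop
vertex -2.149 0.75 0.687
vertex -2.371 1.637 -0.502
vertex -2.243 0.041 0.175
endloop
endfacet
facet normal 0.148 -0.592 0.792
outer loop
vertex -0.129 0.043 -0.218
vertex -2.149 0.75 0.687
vertex -2.243 0.041 0.175
endloop
endfacet
facet normal -0.983 -0.001 0.183
outer loop
vertex -2.243 0.041 0.175
vertex -2.371 1.637 -0.502
vertex -2.465 0.928 -1.014
endloop
endfacet
facet normal -0.107 -0.806 -0.582
outer loop
vertex -2.465 0.928 -1.014
vertex -0.129 0.043 -0.218
vertex -2.243 0.041 0.175
endloop
endfacet
facet normal 0.107 0.806 0.582
outer loop
vertex -2.149 0.75 0.687
vertex -0.257 1.639 -0.895
vertex -2.371 1.637 -0.502
endloop
endfacet
facet normal 0.148 -0.592 0.792
outer loop
vertex -0.035 0.752 0.294
vertex -2.149 0.75 0.687
vertex -0.129 0.043 -0.218
endloop
endfacet
facet normal 0.107 0.806 0.582
outer loop
vertex -0.035 0.752 0.294
vertex -0.257 1.639 -0.895
vertex -2.149 0.75 0.687
endloop
endfacet
facet normal -0.148 0.592 -0.792
outer loop
vertex -2.371 1.637 -0.502
vertex -0.257 1.639 -0.895
vertex -2.465 0.928 -1.014
endloop
endfacet
facet normal -0.107 -0.806 -0.582
outer loop
vertex -0.351 0.93 -1.407
vertex -0.129 0.043 -0.218
vertex -2.465 0.928 -1.014
endloop
endfacet
facet normal -0.148 0.592 -0.792
outer loop
vertex -2.465 0.928 -1.014
vertex -0.257 1.639 -0.895
vertex -0.351 0.93 -1.407
endloop
endfacet
facet normal 0.983 0.001 -0.183
outer loop
vertex -0.351 0.93 -1.407
vertex -0.035 0.752 0.294
vertex -0.129 0.043 -0.218
endloop
endfacet
facet normal 0.983 0.001 -0.183
outer loop
vertex -0.257 1.639 -0.895
vertex -0.035 0.752 0.294
vertex -0.351 0.93 -1.407
endloop
endfacet
facet normal 0.481 -0.346 -0.806
outer loop
vertex -2.75 0.715 0.929
vertex -3.376 -0.128 0.917
vertex -3.514 0.797 0.438
endloop
endfacet
facet normal -0.005 0.985 0.172
outer loop
vertex -2.75 0.715 0.929
vertex -3.514 0.797 0.438
vertex -4.204 0.468 2.303
endloop
endfacet
facet normal 0.481 -0.346 -0.806
outer loop
vertex -3.514 0.797 0.438
vertex -3.376 -0.128 0.917
vertex -4.174 0.182 0.308
endloop
endfacet
facet normal -0.665 0.738 -0.116
outer loop
vertex -3.514 0.797 0.438
vertex -4.174 0.182 0.308
vertex -4.204 0.468 2.303
endloop
endfacet
facet normal 0.481 -0.346 -0.806
outer loop
vertex -4.174 0.182 0.308
vertex -3.376 -0.128 0.917
vertex -4.233 -0.666 0.637
endloop
endfacet
facet normal -0.998 0.060 -0.024
outer loop
vertex -4.174 0.182 0.308
vertex -4.233 -0.666 0.637
vertex -4.204 0.468 2.303
endloop
endfacet
facet normal 0.481 -0.347 -0.805
outer loop
vertex -4.233 -0.666 0.637
vertex -3.376 -0.128 0.917
vertex -3.648 -1.108 1.177
endloop
endfacet
facet normal -0.754 -0.536 0.378
outer loop
vertex -4.233 -0.666 0.637
vertex -3.648 -1.108 1.177
vertex -4.204 0.468 2.303
endloop
endfacet
facet normal 0.481 -0.347 -0.805
outer loop
vertex -3.648 -1.108 1.177
vertex -3.376 -0.128 0.917
vertex -2.858 -0.812 1.521
endloop
endfacet
facet normal -0.117 -0.604 0.788
outer loop
vertex -3.648 -1.108 1.177
vertex -2.858 -0.812 1.521
vertex -4.204 0.468 2.303
endloop
endfacet
facet normal 0.481 -0.347 -0.805
outer loop
vertex -2.858 -0.812 1.521
vertex -3.376 -0.128 0.917
vertex -2.458 -0.001 1.411
endloop
endfacet
facet normal 0.433 -0.092 0.897
outer loop
vertex -2.858 -0.812 1.521
vertex -2.458 -0.001 1.411
vertex -4.204 0.468 2.303
endloop
endfacet
facet normal 0.481 -0.346 -0.805
outer loop
vertex -2.458 -0.001 1.411
vertex -3.376 -0.128 0.917
vertex -2.75 0.715 0.929
endloop
endfacet
facet normal 0.483 0.616 0.622
outer loop
vertex -2.458 -0.001 1.411
vertex -2.75 0.715 0.929
vertex -4.204 0.468 2.303
endloop
endfacet

endsolid


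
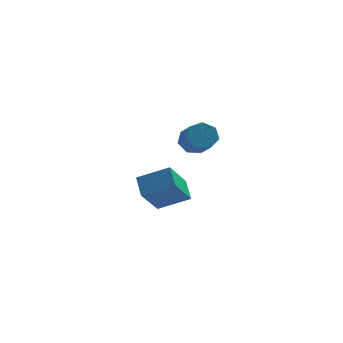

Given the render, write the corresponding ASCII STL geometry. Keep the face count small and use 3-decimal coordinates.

solid 
facet normal -0.905 0.089 -0.417
outer loop
vertex -0.356 0.031 -2.177
vertex -0.579 1.042 -1.477
vertex 0.403 1.17 -3.58
endloop
endfacet
facet normal 0.179 -0.809 -0.560
outer loop
vertex 1.959 1.018 -2.863
vertex -0.356 0.031 -2.177
vertex 0.403 1.17 -3.58
endloop
endfacet
facet normal -0.905 0.089 -0.417
outer loop
vertex 0.403 1.17 -3.58
vertex -0.579 1.042 -1.477
vertex 0.18 2.182 -2.88
endloop
endfacet
facet normal 0.387 0.581 -0.716
outer loop
vertex 0.18 2.182 -2.88
vertex 1.959 1.018 -2.863
vertex 0.403 1.17 -3.58
endloop
endfacet
facet normal -0.387 -0.581 0.716
outer loop
vertex -0.356 0.031 -2.177
vertex 0.977 0.89 -0.76
vertex -0.579 1.042 -1.477
endloop
endfacet
facet normal 0.179 -0.809 -0.560
outer loop
vertex 1.2 -0.122 -1.46
vertex -0.356 0.031 -2.177
vertex 1.959 1.018 -2.863
endloop
endfacet
facet normal -0.387 -0.581 0.716
outer loop
vertex 1.2 -0.122 -1.46
vertex 0.977 0.89 -0.76
vertex -0.356 0.031 -2.177
endloop
endfacet
facet normal -0.179 0.809 0.560
outer loop
vertex -0.579 1.042 -1.477
vertex 0.977 0.89 -0.76
vertex 0.18 2.182 -2.88
endloop
endfacet
facet normal 0.387 0.581 -0.716
outer loop
vertex 1.736 2.029 -2.163
vertex 1.959 1.018 -2.863
vertex 0.18 2.182 -2.88
endloop
endfacet
facet normal -0.179 0.809 0.560
outer loop
vertex 0.18 2.182 -2.88
vertex 0.977 0.89 -0.76
vertex 1.736 2.029 -2.163
endloop
endfacet
facet normal 0.905 -0.089 0.417
outer loop
vertex 1.736 2.029 -2.163
vertex 1.2 -0.122 -1.46
vertex 1.959 1.018 -2.863
endloop
endfacet
facet normal 0.905 -0.089 0.417
outer loop
vertex 0.977 0.89 -0.76
vertex 1.2 -0.122 -1.46
vertex 1.736 2.029 -2.163
endloop
endfacet
facet normal -0.270 0.785 -0.557
outer loop
vertex 2.523 -2.687 2.872
vertex 1.96 -3.088 2.58
vertex 1.957 -2.655 3.192
endloop
endfacet
facet normal 0.414 0.617 0.670
outer loop
vertex 2.523 -2.687 2.872
vertex 1.957 -2.655 3.192
vertex 2.883 -3.732 3.612
endloop
endfacet
facet normal 0.415 0.617 0.668
outer loop
vertex 2.883 -3.732 3.612
vertex 1.957 -2.655 3.192
vertex 2.317 -3.699 3.933
endloop
endfacet
facet normal 0.270 -0.786 0.556
outer loop
vertex 2.883 -3.732 3.612
vertex 2.317 -3.699 3.933
vertex 2.32 -4.132 3.32
endloop
endfacet
facet normal -0.272 0.785 -0.557
outer loop
vertex 1.957 -2.655 3.192
vertex 1.96 -3.088 2.58
vertex 1.394 -2.949 3.052
endloop
endfacet
facet normal -0.421 0.424 0.802
outer loop
vertex 1.957 -2.655 3.192
vertex 1.394 -2.949 3.052
vertex 2.317 -3.699 3.933
endloop
endfacet
facet normal -0.422 0.423 0.802
outer loop
vertex 2.317 -3.699 3.933
vertex 1.394 -2.949 3.052
vertex 1.754 -3.993 3.792
endloop
endfacet
facet normal 0.271 -0.786 0.556
outer loop
vertex 2.317 -3.699 3.933
vertex 1.754 -3.993 3.792
vertex 2.32 -4.132 3.32
endloop
endfacet
facet normal -0.271 0.786 -0.556
outer loop
vertex 1.394 -2.949 3.052
vertex 1.96 -3.088 2.58
vertex 1.257 -3.347 2.556
endloop
endfacet
facet normal -0.939 -0.089 0.331
outer loop
vertex 1.394 -2.949 3.052
vertex 1.257 -3.347 2.556
vertex 1.754 -3.993 3.792
endloop
endfacet
facet normal -0.939 -0.089 0.331
outer loop
vertex 1.754 -3.993 3.792
vertex 1.257 -3.347 2.556
vertex 1.617 -4.392 3.296
endloop
endfacet
facet normal 0.271 -0.785 0.557
outer loop
vertex 1.754 -3.993 3.792
vertex 1.617 -4.392 3.296
vertex 2.32 -4.132 3.32
endloop
endfacet
facet normal -0.271 0.786 -0.556
outer loop
vertex 1.257 -3.347 2.556
vertex 1.96 -3.088 2.58
vertex 1.649 -3.55 2.078
endloop
endfacet
facet normal -0.751 -0.534 -0.389
outer loop
vertex 1.257 -3.347 2.556
vertex 1.649 -3.55 2.078
vertex 1.617 -4.392 3.296
endloop
endfacet
facet normal -0.751 -0.534 -0.389
outer loop
vertex 1.617 -4.392 3.296
vertex 1.649 -3.55 2.078
vertex 2.009 -4.595 2.818
endloop
endfacet
facet normal 0.271 -0.785 0.556
outer loop
vertex 1.617 -4.392 3.296
vertex 2.009 -4.595 2.818
vertex 2.32 -4.132 3.32
endloop
endfacet
facet normal -0.270 0.786 -0.556
outer loop
vertex 1.649 -3.55 2.078
vertex 1.96 -3.088 2.58
vertex 2.276 -3.405 1.978
endloop
endfacet
facet normal 0.003 -0.577 -0.817
outer loop
vertex 1.649 -3.55 2.078
vertex 2.276 -3.405 1.978
vertex 2.009 -4.595 2.818
endloop
endfacet
facet normal 0.003 -0.577 -0.817
outer loop
vertex 2.009 -4.595 2.818
vertex 2.276 -3.405 1.978
vertex 2.636 -4.45 2.718
endloop
endfacet
facet normal 0.270 -0.785 0.557
outer loop
vertex 2.009 -4.595 2.818
vertex 2.636 -4.45 2.718
vertex 2.32 -4.132 3.32
endloop
endfacet
facet normal -0.270 0.786 -0.556
outer loop
vertex 2.276 -3.405 1.978
vertex 1.96 -3.088 2.58
vertex 2.665 -3.021 2.332
endloop
endfacet
facet normal 0.755 -0.185 -0.629
outer loop
vertex 2.276 -3.405 1.978
vertex 2.665 -3.021 2.332
vertex 2.636 -4.45 2.718
endloop
endfacet
facet normal 0.755 -0.185 -0.629
outer loop
vertex 2.636 -4.45 2.718
vertex 2.665 -3.021 2.332
vertex 3.025 -4.065 3.072
endloop
endfacet
facet normal 0.271 -0.785 0.557
outer loop
vertex 2.636 -4.45 2.718
vertex 3.025 -4.065 3.072
vertex 2.32 -4.132 3.32
endloop
endfacet
facet normal -0.271 0.785 -0.557
outer loop
vertex 2.665 -3.021 2.332
vertex 1.96 -3.088 2.58
vertex 2.523 -2.687 2.872
endloop
endfacet
facet normal 0.938 0.346 0.032
outer loop
vertex 2.665 -3.021 2.332
vertex 2.523 -2.687 2.872
vertex 3.025 -4.065 3.072
endloop
endfacet
facet normal 0.938 0.346 0.033
outer loop
vertex 3.025 -4.065 3.072
vertex 2.523 -2.687 2.872
vertex 2.883 -3.732 3.612
endloop
endfacet
facet normal 0.270 -0.786 0.556
outer loop
vertex 3.025 -4.065 3.072
vertex 2.883 -3.732 3.612
vertex 2.32 -4.132 3.32
endloop
endfacet

endsolid


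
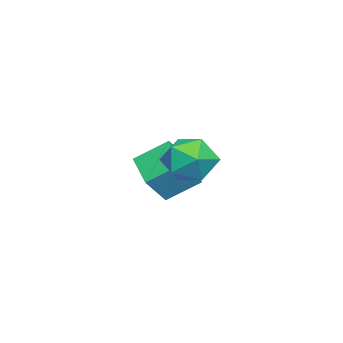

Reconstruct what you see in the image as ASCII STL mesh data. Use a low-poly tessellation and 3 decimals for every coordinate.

solid 
facet normal -0.457 0.704 0.544
outer loop
vertex 1.962 3.369 -1.085
vertex 1.179 2.688 -0.861
vertex 2.028 2.748 -0.226
endloop
endfacet
facet normal 0.251 0.794 0.554
outer loop
vertex 1.962 3.369 -1.085
vertex 2.028 2.748 -0.226
vertex 2.884 2.903 -0.835
endloop
endfacet
facet normal 0.473 0.873 -0.119
outer loop
vertex 1.962 3.369 -1.085
vertex 2.884 2.903 -0.835
vertex 2.564 2.939 -1.847
endloop
endfacet
facet normal -0.097 0.832 -0.546
outer loop
vertex 1.962 3.369 -1.085
vertex 2.564 2.939 -1.847
vertex 1.51 2.806 -1.863
endloop
endfacet
facet normal -0.672 0.728 -0.136
outer loop
vertex 1.962 3.369 -1.085
vertex 1.51 2.806 -1.863
vertex 1.179 2.688 -0.861
endloop
endfacet
facet normal 0.544 0.198 0.815
outer loop
vertex 2.884 2.903 -0.835
vertex 2.028 2.748 -0.226
vertex 2.67 1.934 -0.457
endloop
endfacet
facet normal -0.601 0.053 0.798
outer loop
vertex 2.028 2.748 -0.226
vertex 1.179 2.688 -0.861
vertex 1.616 1.801 -0.473
endloop
endfacet
facet normal -0.949 0.091 -0.303
outer loop
vertex 1.179 2.688 -0.861
vertex 1.51 2.806 -1.863
vertex 1.296 1.837 -1.485
endloop
endfacet
facet normal -0.018 0.260 -0.966
outer loop
vertex 1.51 2.806 -1.863
vertex 2.564 2.939 -1.847
vertex 2.152 1.992 -2.094
endloop
endfacet
facet normal 0.905 0.326 -0.275
outer loop
vertex 2.564 2.939 -1.847
vertex 2.884 2.903 -0.835
vertex 3.001 2.052 -1.459
endloop
endfacet
facet normal 0.097 -0.832 0.546
outer loop
vertex 2.218 1.371 -1.235
vertex 2.67 1.934 -0.457
vertex 1.616 1.801 -0.473
endloop
endfacet
facet normal -0.473 -0.873 0.119
outer loop
vertex 2.218 1.371 -1.235
vertex 1.616 1.801 -0.473
vertex 1.296 1.837 -1.485
endloop
endfacet
facet normal -0.251 -0.794 -0.554
outer loop
vertex 2.218 1.371 -1.235
vertex 1.296 1.837 -1.485
vertex 2.152 1.992 -2.094
endloop
endfacet
facet normal 0.457 -0.704 -0.544
outer loop
vertex 2.218 1.371 -1.235
vertex 2.152 1.992 -2.094
vertex 3.001 2.052 -1.459
endloop
endfacet
facet normal 0.672 -0.728 0.136
outer loop
vertex 2.218 1.371 -1.235
vertex 3.001 2.052 -1.459
vertex 2.67 1.934 -0.457
endloop
endfacet
facet normal 0.018 -0.260 0.966
outer loop
vertex 1.616 1.801 -0.473
vertex 2.67 1.934 -0.457
vertex 2.028 2.748 -0.226
endloop
endfacet
facet normal -0.905 -0.326 0.275
outer loop
vertex 1.296 1.837 -1.485
vertex 1.616 1.801 -0.473
vertex 1.179 2.688 -0.861
endloop
endfacet
facet normal -0.544 -0.198 -0.815
outer loop
vertex 2.152 1.992 -2.094
vertex 1.296 1.837 -1.485
vertex 1.51 2.806 -1.863
endloop
endfacet
facet normal 0.601 -0.053 -0.798
outer loop
vertex 3.001 2.052 -1.459
vertex 2.152 1.992 -2.094
vertex 2.564 2.939 -1.847
endloop
endfacet
facet normal 0.949 -0.091 0.303
outer loop
vertex 2.67 1.934 -0.457
vertex 3.001 2.052 -1.459
vertex 2.884 2.903 -0.835
endloop
endfacet
facet normal -0.760 -0.550 0.347
outer loop
vertex -1.847 0.275 -1.814
vertex -2.657 0.722 -2.878
vertex -1.386 -0.892 -2.655
endloop
endfacet
facet normal 0.575 -0.317 0.755
outer loop
vertex -0.103 0.038 -3.242
vertex -1.847 0.275 -1.814
vertex -1.386 -0.892 -2.655
endloop
endfacet
facet normal -0.759 -0.550 0.348
outer loop
vertex -1.386 -0.892 -2.655
vertex -2.657 0.722 -2.878
vertex -2.197 -0.445 -3.719
endloop
endfacet
facet normal 0.305 -0.772 -0.557
outer loop
vertex -2.197 -0.445 -3.719
vertex -0.103 0.038 -3.242
vertex -1.386 -0.892 -2.655
endloop
endfacet
facet normal -0.305 0.773 0.557
outer loop
vertex -1.847 0.275 -1.814
vertex -1.374 1.652 -3.465
vertex -2.657 0.722 -2.878
endloop
endfacet
facet normal 0.575 -0.317 0.754
outer loop
vertex -0.563 1.205 -2.401
vertex -1.847 0.275 -1.814
vertex -0.103 0.038 -3.242
endloop
endfacet
facet normal -0.305 0.773 0.557
outer loop
vertex -0.563 1.205 -2.401
vertex -1.374 1.652 -3.465
vertex -1.847 0.275 -1.814
endloop
endfacet
facet normal -0.575 0.317 -0.754
outer loop
vertex -2.657 0.722 -2.878
vertex -1.374 1.652 -3.465
vertex -2.197 -0.445 -3.719
endloop
endfacet
facet normal 0.305 -0.773 -0.557
outer loop
vertex -0.913 0.485 -4.306
vertex -0.103 0.038 -3.242
vertex -2.197 -0.445 -3.719
endloop
endfacet
facet normal -0.575 0.317 -0.755
outer loop
vertex -2.197 -0.445 -3.719
vertex -1.374 1.652 -3.465
vertex -0.913 0.485 -4.306
endloop
endfacet
facet normal 0.760 0.550 -0.347
outer loop
vertex -0.913 0.485 -4.306
vertex -0.563 1.205 -2.401
vertex -0.103 0.038 -3.242
endloop
endfacet
facet normal 0.759 0.550 -0.347
outer loop
vertex -1.374 1.652 -3.465
vertex -0.563 1.205 -2.401
vertex -0.913 0.485 -4.306
endloop
endfacet

endsolid


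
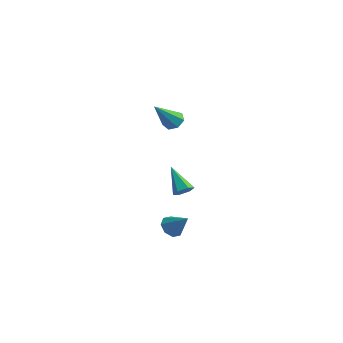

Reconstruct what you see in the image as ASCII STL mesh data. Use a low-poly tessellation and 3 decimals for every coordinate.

solid 
facet normal -0.691 -0.006 -0.723
outer loop
vertex 3.797 -2.956 -4.295
vertex 3.437 -2.474 -3.955
vertex 3.936 -2.465 -4.432
endloop
endfacet
facet normal 0.902 -0.332 -0.275
outer loop
vertex 3.797 -2.956 -4.295
vertex 3.936 -2.465 -4.432
vertex 4.383 -2.466 -2.965
endloop
endfacet
facet normal -0.691 -0.006 -0.723
outer loop
vertex 3.936 -2.465 -4.432
vertex 3.437 -2.474 -3.955
vertex 3.783 -1.98 -4.29
endloop
endfacet
facet normal 0.892 0.361 -0.272
outer loop
vertex 3.936 -2.465 -4.432
vertex 3.783 -1.98 -4.29
vertex 4.383 -2.466 -2.965
endloop
endfacet
facet normal -0.690 -0.007 -0.723
outer loop
vertex 3.783 -1.98 -4.29
vertex 3.437 -2.474 -3.955
vertex 3.427 -1.785 -3.952
endloop
endfacet
facet normal 0.530 0.845 0.070
outer loop
vertex 3.783 -1.98 -4.29
vertex 3.427 -1.785 -3.952
vertex 4.383 -2.466 -2.965
endloop
endfacet
facet normal -0.690 -0.007 -0.723
outer loop
vertex 3.427 -1.785 -3.952
vertex 3.437 -2.474 -3.955
vertex 3.077 -1.993 -3.616
endloop
endfacet
facet normal 0.029 0.836 0.548
outer loop
vertex 3.427 -1.785 -3.952
vertex 3.077 -1.993 -3.616
vertex 4.383 -2.466 -2.965
endloop
endfacet
facet normal -0.690 -0.007 -0.724
outer loop
vertex 3.077 -1.993 -3.616
vertex 3.437 -2.474 -3.955
vertex 2.938 -2.484 -3.479
endloop
endfacet
facet normal -0.319 0.337 0.886
outer loop
vertex 3.077 -1.993 -3.616
vertex 2.938 -2.484 -3.479
vertex 4.383 -2.466 -2.965
endloop
endfacet
facet normal -0.690 -0.006 -0.724
outer loop
vertex 2.938 -2.484 -3.479
vertex 3.437 -2.474 -3.955
vertex 3.091 -2.969 -3.621
endloop
endfacet
facet normal -0.309 -0.356 0.882
outer loop
vertex 2.938 -2.484 -3.479
vertex 3.091 -2.969 -3.621
vertex 4.383 -2.466 -2.965
endloop
endfacet
facet normal -0.689 -0.007 -0.724
outer loop
vertex 3.091 -2.969 -3.621
vertex 3.437 -2.474 -3.955
vertex 3.447 -3.164 -3.958
endloop
endfacet
facet normal 0.052 -0.839 0.541
outer loop
vertex 3.091 -2.969 -3.621
vertex 3.447 -3.164 -3.958
vertex 4.383 -2.466 -2.965
endloop
endfacet
facet normal -0.691 -0.007 -0.722
outer loop
vertex 3.447 -3.164 -3.958
vertex 3.437 -2.474 -3.955
vertex 3.797 -2.956 -4.295
endloop
endfacet
facet normal 0.553 -0.831 0.062
outer loop
vertex 3.447 -3.164 -3.958
vertex 3.797 -2.956 -4.295
vertex 4.383 -2.466 -2.965
endloop
endfacet
facet normal 0.690 -0.387 -0.612
outer loop
vertex 4.893 -2.695 -0.321
vertex 4.516 -3.083 -0.501
vertex 4.559 -2.582 -0.769
endloop
endfacet
facet normal 0.212 0.973 0.087
outer loop
vertex 4.893 -2.695 -0.321
vertex 4.559 -2.582 -0.769
vertex 3.364 -2.437 0.521
endloop
endfacet
facet normal 0.690 -0.387 -0.612
outer loop
vertex 4.559 -2.582 -0.769
vertex 4.516 -3.083 -0.501
vertex 4.182 -2.97 -0.949
endloop
endfacet
facet normal -0.478 0.706 -0.522
outer loop
vertex 4.559 -2.582 -0.769
vertex 4.182 -2.97 -0.949
vertex 3.364 -2.437 0.521
endloop
endfacet
facet normal 0.690 -0.387 -0.612
outer loop
vertex 4.182 -2.97 -0.949
vertex 4.516 -3.083 -0.501
vertex 4.139 -3.471 -0.681
endloop
endfacet
facet normal -0.886 -0.157 -0.436
outer loop
vertex 4.182 -2.97 -0.949
vertex 4.139 -3.471 -0.681
vertex 3.364 -2.437 0.521
endloop
endfacet
facet normal 0.690 -0.387 -0.612
outer loop
vertex 4.139 -3.471 -0.681
vertex 4.516 -3.083 -0.501
vertex 4.473 -3.584 -0.233
endloop
endfacet
facet normal -0.603 -0.754 0.260
outer loop
vertex 4.139 -3.471 -0.681
vertex 4.473 -3.584 -0.233
vertex 3.364 -2.437 0.521
endloop
endfacet
facet normal 0.690 -0.387 -0.612
outer loop
vertex 4.473 -3.584 -0.233
vertex 4.516 -3.083 -0.501
vertex 4.85 -3.196 -0.053
endloop
endfacet
facet normal 0.087 -0.487 0.869
outer loop
vertex 4.473 -3.584 -0.233
vertex 4.85 -3.196 -0.053
vertex 3.364 -2.437 0.521
endloop
endfacet
facet normal 0.690 -0.387 -0.612
outer loop
vertex 4.85 -3.196 -0.053
vertex 4.516 -3.083 -0.501
vertex 4.893 -2.695 -0.321
endloop
endfacet
facet normal 0.495 0.376 0.783
outer loop
vertex 4.85 -3.196 -0.053
vertex 4.893 -2.695 -0.321
vertex 3.364 -2.437 0.521
endloop
endfacet
facet normal 0.186 0.601 -0.778
outer loop
vertex -0.275 4.689 -1.136
vertex -0.92 4.623 -1.341
vertex -0.655 5.086 -0.92
endloop
endfacet
facet normal 0.662 0.250 0.707
outer loop
vertex -0.275 4.689 -1.136
vertex -0.655 5.086 -0.92
vertex -1.32 3.337 0.321
endloop
endfacet
facet normal 0.186 0.600 -0.778
outer loop
vertex -0.655 5.086 -0.92
vertex -0.92 4.623 -1.341
vertex -1.234 5.135 -1.021
endloop
endfacet
facet normal -0.088 0.599 0.796
outer loop
vertex -0.655 5.086 -0.92
vertex -1.234 5.135 -1.021
vertex -1.32 3.337 0.321
endloop
endfacet
facet normal 0.188 0.601 -0.777
outer loop
vertex -1.234 5.135 -1.021
vertex -0.92 4.623 -1.341
vertex -1.577 4.799 -1.364
endloop
endfacet
facet normal -0.813 0.373 0.448
outer loop
vertex -1.234 5.135 -1.021
vertex -1.577 4.799 -1.364
vertex -1.32 3.337 0.321
endloop
endfacet
facet normal 0.188 0.600 -0.778
outer loop
vertex -1.577 4.799 -1.364
vertex -0.92 4.623 -1.341
vertex -1.426 4.33 -1.689
endloop
endfacet
facet normal -0.963 -0.257 -0.076
outer loop
vertex -1.577 4.799 -1.364
vertex -1.426 4.33 -1.689
vertex -1.32 3.337 0.321
endloop
endfacet
facet normal 0.186 0.602 -0.777
outer loop
vertex -1.426 4.33 -1.689
vertex -0.92 4.623 -1.341
vertex -0.894 4.083 -1.753
endloop
endfacet
facet normal -0.427 -0.820 -0.382
outer loop
vertex -1.426 4.33 -1.689
vertex -0.894 4.083 -1.753
vertex -1.32 3.337 0.321
endloop
endfacet
facet normal 0.186 0.602 -0.777
outer loop
vertex -0.894 4.083 -1.753
vertex -0.92 4.623 -1.341
vertex -0.382 4.242 -1.507
endloop
endfacet
facet normal 0.391 -0.889 -0.239
outer loop
vertex -0.894 4.083 -1.753
vertex -0.382 4.242 -1.507
vertex -1.32 3.337 0.321
endloop
endfacet
facet normal 0.186 0.601 -0.777
outer loop
vertex -0.382 4.242 -1.507
vertex -0.92 4.623 -1.341
vertex -0.275 4.689 -1.136
endloop
endfacet
facet normal 0.877 -0.413 0.245
outer loop
vertex -0.382 4.242 -1.507
vertex -0.275 4.689 -1.136
vertex -1.32 3.337 0.321
endloop
endfacet

endsolid


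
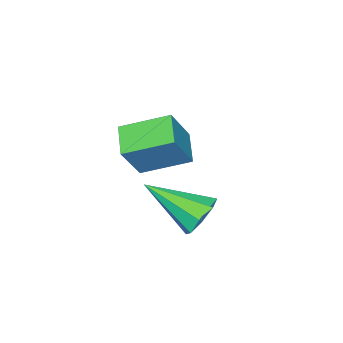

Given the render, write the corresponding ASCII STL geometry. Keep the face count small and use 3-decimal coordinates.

solid 
facet normal -0.356 0.772 -0.526
outer loop
vertex 0.434 3.45 2.287
vertex -0.265 3.259 2.479
vertex 0.263 3.703 2.774
endloop
endfacet
facet normal 0.954 0.172 0.246
outer loop
vertex 0.434 3.45 2.287
vertex 0.263 3.703 2.774
vertex 0.425 1.761 3.501
endloop
endfacet
facet normal -0.356 0.773 -0.525
outer loop
vertex 0.263 3.703 2.774
vertex -0.265 3.259 2.479
vertex -0.217 3.695 3.088
endloop
endfacet
facet normal 0.511 0.338 0.790
outer loop
vertex 0.263 3.703 2.774
vertex -0.217 3.695 3.088
vertex 0.425 1.761 3.501
endloop
endfacet
facet normal -0.355 0.773 -0.526
outer loop
vertex -0.217 3.695 3.088
vertex -0.265 3.259 2.479
vertex -0.726 3.432 3.045
endloop
endfacet
facet normal -0.162 0.154 0.975
outer loop
vertex -0.217 3.695 3.088
vertex -0.726 3.432 3.045
vertex 0.425 1.761 3.501
endloop
endfacet
facet normal -0.356 0.772 -0.526
outer loop
vertex -0.726 3.432 3.045
vertex -0.265 3.259 2.479
vertex -0.964 3.068 2.672
endloop
endfacet
facet normal -0.669 -0.272 0.692
outer loop
vertex -0.726 3.432 3.045
vertex -0.964 3.068 2.672
vertex 0.425 1.761 3.501
endloop
endfacet
facet normal -0.356 0.772 -0.526
outer loop
vertex -0.964 3.068 2.672
vertex -0.265 3.259 2.479
vertex -0.793 2.815 2.185
endloop
endfacet
facet normal -0.715 -0.691 0.108
outer loop
vertex -0.964 3.068 2.672
vertex -0.793 2.815 2.185
vertex 0.425 1.761 3.501
endloop
endfacet
facet normal -0.357 0.772 -0.526
outer loop
vertex -0.793 2.815 2.185
vertex -0.265 3.259 2.479
vertex -0.313 2.823 1.871
endloop
endfacet
facet normal -0.271 -0.858 -0.436
outer loop
vertex -0.793 2.815 2.185
vertex -0.313 2.823 1.871
vertex 0.425 1.761 3.501
endloop
endfacet
facet normal -0.355 0.773 -0.526
outer loop
vertex -0.313 2.823 1.871
vertex -0.265 3.259 2.479
vertex 0.196 3.086 1.914
endloop
endfacet
facet normal 0.401 -0.674 -0.621
outer loop
vertex -0.313 2.823 1.871
vertex 0.196 3.086 1.914
vertex 0.425 1.761 3.501
endloop
endfacet
facet normal -0.356 0.772 -0.527
outer loop
vertex 0.196 3.086 1.914
vertex -0.265 3.259 2.479
vertex 0.434 3.45 2.287
endloop
endfacet
facet normal 0.908 -0.248 -0.338
outer loop
vertex 0.196 3.086 1.914
vertex 0.434 3.45 2.287
vertex 0.425 1.761 3.501
endloop
endfacet
facet normal -0.543 0.012 -0.840
outer loop
vertex -3.431 0.198 2.886
vertex -2.685 0.951 2.415
vertex -2.529 -1.073 2.285
endloop
endfacet
facet normal -0.643 -0.649 0.406
outer loop
vertex -1.715 -1.091 3.545
vertex -3.431 0.198 2.886
vertex -2.529 -1.073 2.285
endloop
endfacet
facet normal -0.543 0.012 -0.840
outer loop
vertex -2.529 -1.073 2.285
vertex -2.685 0.951 2.415
vertex -1.783 -0.32 1.814
endloop
endfacet
facet normal 0.540 -0.761 -0.360
outer loop
vertex -1.783 -0.32 1.814
vertex -1.715 -1.091 3.545
vertex -2.529 -1.073 2.285
endloop
endfacet
facet normal -0.540 0.761 0.360
outer loop
vertex -3.431 0.198 2.886
vertex -1.871 0.933 3.675
vertex -2.685 0.951 2.415
endloop
endfacet
facet normal -0.643 -0.649 0.406
outer loop
vertex -2.617 0.18 4.146
vertex -3.431 0.198 2.886
vertex -1.715 -1.091 3.545
endloop
endfacet
facet normal -0.540 0.761 0.360
outer loop
vertex -2.617 0.18 4.146
vertex -1.871 0.933 3.675
vertex -3.431 0.198 2.886
endloop
endfacet
facet normal 0.643 0.649 -0.406
outer loop
vertex -2.685 0.951 2.415
vertex -1.871 0.933 3.675
vertex -1.783 -0.32 1.814
endloop
endfacet
facet normal 0.540 -0.761 -0.360
outer loop
vertex -0.969 -0.338 3.074
vertex -1.715 -1.091 3.545
vertex -1.783 -0.32 1.814
endloop
endfacet
facet normal 0.643 0.649 -0.406
outer loop
vertex -1.783 -0.32 1.814
vertex -1.871 0.933 3.675
vertex -0.969 -0.338 3.074
endloop
endfacet
facet normal 0.543 -0.012 0.840
outer loop
vertex -0.969 -0.338 3.074
vertex -2.617 0.18 4.146
vertex -1.715 -1.091 3.545
endloop
endfacet
facet normal 0.543 -0.012 0.840
outer loop
vertex -1.871 0.933 3.675
vertex -2.617 0.18 4.146
vertex -0.969 -0.338 3.074
endloop
endfacet

endsolid


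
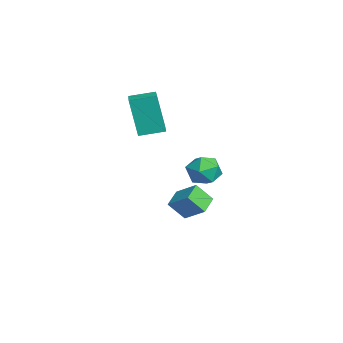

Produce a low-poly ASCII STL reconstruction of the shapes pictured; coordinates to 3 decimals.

solid 
facet normal 0.073 0.937 0.341
outer loop
vertex 2.093 3.745 -0.972
vertex 1.734 3.518 -0.27
vertex 2.55 3.481 -0.344
endloop
endfacet
facet normal 0.606 0.787 -0.110
outer loop
vertex 2.093 3.745 -0.972
vertex 2.55 3.481 -0.344
vertex 2.725 3.239 -1.109
endloop
endfacet
facet normal 0.319 0.597 -0.736
outer loop
vertex 2.093 3.745 -0.972
vertex 2.725 3.239 -1.109
vertex 2.016 3.127 -1.507
endloop
endfacet
facet normal -0.390 0.630 -0.671
outer loop
vertex 2.093 3.745 -0.972
vertex 2.016 3.127 -1.507
vertex 1.404 3.3 -0.989
endloop
endfacet
facet normal -0.542 0.840 -0.006
outer loop
vertex 2.093 3.745 -0.972
vertex 1.404 3.3 -0.989
vertex 1.734 3.518 -0.27
endloop
endfacet
facet normal 0.963 0.226 0.149
outer loop
vertex 2.725 3.239 -1.109
vertex 2.55 3.481 -0.344
vertex 2.756 2.7 -0.491
endloop
endfacet
facet normal 0.101 0.468 0.878
outer loop
vertex 2.55 3.481 -0.344
vertex 1.734 3.518 -0.27
vertex 2.144 2.873 0.027
endloop
endfacet
facet normal -0.896 0.312 0.317
outer loop
vertex 1.734 3.518 -0.27
vertex 1.404 3.3 -0.989
vertex 1.435 2.761 -0.371
endloop
endfacet
facet normal -0.651 -0.029 -0.759
outer loop
vertex 1.404 3.3 -0.989
vertex 2.016 3.127 -1.507
vertex 1.61 2.519 -1.136
endloop
endfacet
facet normal 0.498 -0.081 -0.864
outer loop
vertex 2.016 3.127 -1.507
vertex 2.725 3.239 -1.109
vertex 2.426 2.482 -1.21
endloop
endfacet
facet normal 0.390 -0.630 0.671
outer loop
vertex 2.067 2.255 -0.508
vertex 2.756 2.7 -0.491
vertex 2.144 2.873 0.027
endloop
endfacet
facet normal -0.319 -0.597 0.736
outer loop
vertex 2.067 2.255 -0.508
vertex 2.144 2.873 0.027
vertex 1.435 2.761 -0.371
endloop
endfacet
facet normal -0.606 -0.787 0.110
outer loop
vertex 2.067 2.255 -0.508
vertex 1.435 2.761 -0.371
vertex 1.61 2.519 -1.136
endloop
endfacet
facet normal -0.073 -0.937 -0.341
outer loop
vertex 2.067 2.255 -0.508
vertex 1.61 2.519 -1.136
vertex 2.426 2.482 -1.21
endloop
endfacet
facet normal 0.542 -0.840 0.006
outer loop
vertex 2.067 2.255 -0.508
vertex 2.426 2.482 -1.21
vertex 2.756 2.7 -0.491
endloop
endfacet
facet normal 0.651 0.029 0.759
outer loop
vertex 2.144 2.873 0.027
vertex 2.756 2.7 -0.491
vertex 2.55 3.481 -0.344
endloop
endfacet
facet normal -0.498 0.081 0.864
outer loop
vertex 1.435 2.761 -0.371
vertex 2.144 2.873 0.027
vertex 1.734 3.518 -0.27
endloop
endfacet
facet normal -0.963 -0.226 -0.149
outer loop
vertex 1.61 2.519 -1.136
vertex 1.435 2.761 -0.371
vertex 1.404 3.3 -0.989
endloop
endfacet
facet normal -0.101 -0.468 -0.878
outer loop
vertex 2.426 2.482 -1.21
vertex 1.61 2.519 -1.136
vertex 2.016 3.127 -1.507
endloop
endfacet
facet normal 0.896 -0.312 -0.317
outer loop
vertex 2.756 2.7 -0.491
vertex 2.426 2.482 -1.21
vertex 2.725 3.239 -1.109
endloop
endfacet
facet normal -0.978 0.112 -0.176
outer loop
vertex -2.872 0.657 1.53
vertex -2.78 1.803 1.75
vertex -2.495 0.988 -0.354
endloop
endfacet
facet normal -0.079 -0.979 -0.188
outer loop
vertex -1.36 0.857 -0.15
vertex -2.872 0.657 1.53
vertex -2.495 0.988 -0.354
endloop
endfacet
facet normal -0.978 0.113 -0.176
outer loop
vertex -2.495 0.988 -0.354
vertex -2.78 1.803 1.75
vertex -2.402 2.134 -0.134
endloop
endfacet
facet normal 0.193 0.170 -0.966
outer loop
vertex -2.402 2.134 -0.134
vertex -1.36 0.857 -0.15
vertex -2.495 0.988 -0.354
endloop
endfacet
facet normal -0.193 -0.170 0.966
outer loop
vertex -2.872 0.657 1.53
vertex -1.645 1.672 1.954
vertex -2.78 1.803 1.75
endloop
endfacet
facet normal -0.079 -0.979 -0.188
outer loop
vertex -1.738 0.526 1.734
vertex -2.872 0.657 1.53
vertex -1.36 0.857 -0.15
endloop
endfacet
facet normal -0.193 -0.170 0.966
outer loop
vertex -1.738 0.526 1.734
vertex -1.645 1.672 1.954
vertex -2.872 0.657 1.53
endloop
endfacet
facet normal 0.079 0.979 0.188
outer loop
vertex -2.78 1.803 1.75
vertex -1.645 1.672 1.954
vertex -2.402 2.134 -0.134
endloop
endfacet
facet normal 0.193 0.170 -0.966
outer loop
vertex -1.268 2.003 0.07
vertex -1.36 0.857 -0.15
vertex -2.402 2.134 -0.134
endloop
endfacet
facet normal 0.079 0.979 0.188
outer loop
vertex -2.402 2.134 -0.134
vertex -1.645 1.672 1.954
vertex -1.268 2.003 0.07
endloop
endfacet
facet normal 0.978 -0.112 0.176
outer loop
vertex -1.268 2.003 0.07
vertex -1.738 0.526 1.734
vertex -1.36 0.857 -0.15
endloop
endfacet
facet normal 0.978 -0.113 0.176
outer loop
vertex -1.645 1.672 1.954
vertex -1.738 0.526 1.734
vertex -1.268 2.003 0.07
endloop
endfacet
facet normal -0.592 -0.579 -0.560
outer loop
vertex -0.952 2.016 -4.048
vertex -1.746 2.506 -3.716
vertex -0.861 2.721 -4.873
endloop
endfacet
facet normal 0.802 -0.495 -0.334
outer loop
vertex -0.134 3.434 -4.184
vertex -0.952 2.016 -4.048
vertex -0.861 2.721 -4.873
endloop
endfacet
facet normal -0.592 -0.579 -0.560
outer loop
vertex -0.861 2.721 -4.873
vertex -1.746 2.506 -3.716
vertex -1.655 3.212 -4.542
endloop
endfacet
facet normal 0.084 0.647 -0.758
outer loop
vertex -1.655 3.212 -4.542
vertex -0.134 3.434 -4.184
vertex -0.861 2.721 -4.873
endloop
endfacet
facet normal -0.083 -0.648 0.758
outer loop
vertex -0.952 2.016 -4.048
vertex -1.019 3.219 -3.027
vertex -1.746 2.506 -3.716
endloop
endfacet
facet normal 0.802 -0.495 -0.335
outer loop
vertex -0.225 2.728 -3.358
vertex -0.952 2.016 -4.048
vertex -0.134 3.434 -4.184
endloop
endfacet
facet normal -0.085 -0.647 0.757
outer loop
vertex -0.225 2.728 -3.358
vertex -1.019 3.219 -3.027
vertex -0.952 2.016 -4.048
endloop
endfacet
facet normal -0.802 0.495 0.334
outer loop
vertex -1.746 2.506 -3.716
vertex -1.019 3.219 -3.027
vertex -1.655 3.212 -4.542
endloop
endfacet
facet normal 0.084 0.648 -0.757
outer loop
vertex -0.928 3.924 -3.852
vertex -0.134 3.434 -4.184
vertex -1.655 3.212 -4.542
endloop
endfacet
facet normal -0.802 0.495 0.334
outer loop
vertex -1.655 3.212 -4.542
vertex -1.019 3.219 -3.027
vertex -0.928 3.924 -3.852
endloop
endfacet
facet normal 0.592 0.579 0.560
outer loop
vertex -0.928 3.924 -3.852
vertex -0.225 2.728 -3.358
vertex -0.134 3.434 -4.184
endloop
endfacet
facet normal 0.592 0.579 0.560
outer loop
vertex -1.019 3.219 -3.027
vertex -0.225 2.728 -3.358
vertex -0.928 3.924 -3.852
endloop
endfacet

endsolid
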